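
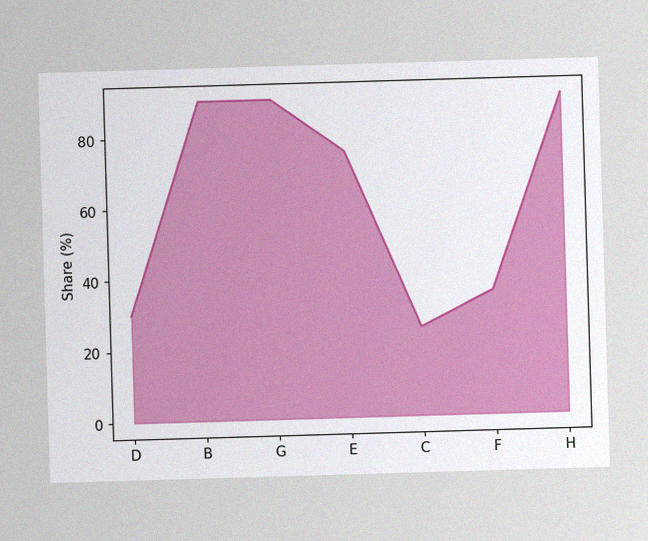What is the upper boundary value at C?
The image has some photo noise and uneven lighting. At C the upper boundary is at 25%.

25%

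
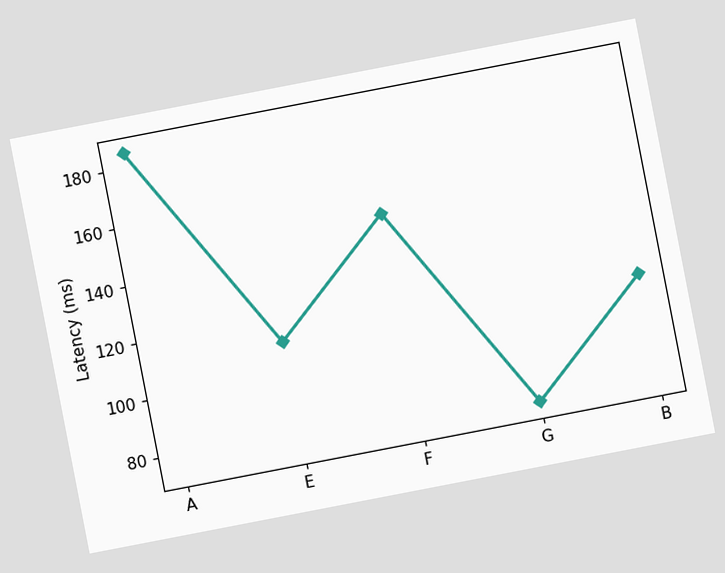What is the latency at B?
The chart is tilted about 11° counter-clockwise. At B, the line is at 111ms.

111ms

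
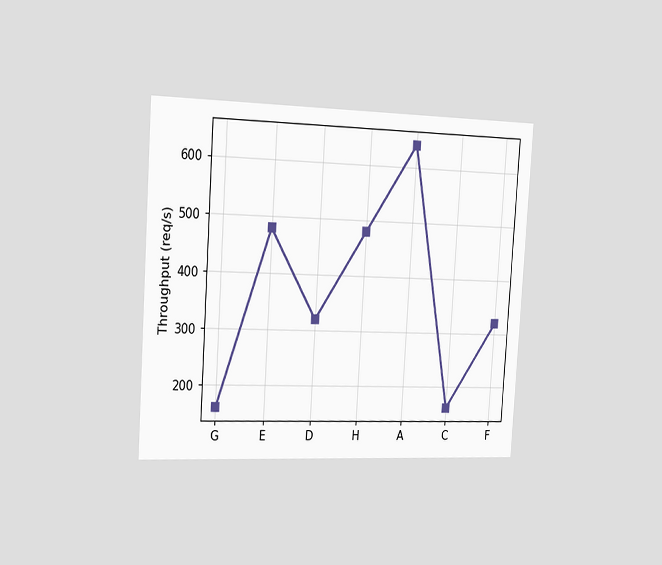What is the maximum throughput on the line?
640req/s

The chart is tilted about 4° clockwise and viewed slightly from the left. The highest point is at A, and reading across to the y-axis gives 640req/s.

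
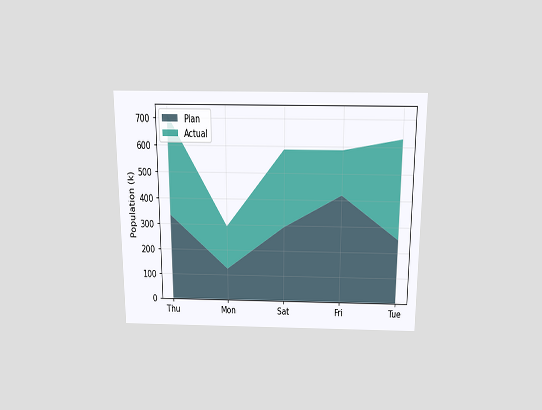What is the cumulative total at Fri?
588k

The chart is viewed slightly from above. The stacked total at Fri reaches 588k.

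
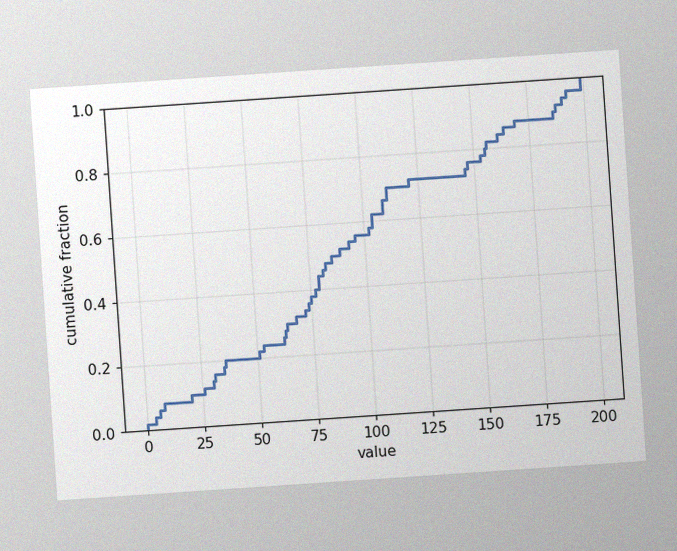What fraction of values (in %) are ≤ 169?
88%

The chart is tilted about 4° counter-clockwise, with some photo noise. At x=169 the ECDF step is at 88%.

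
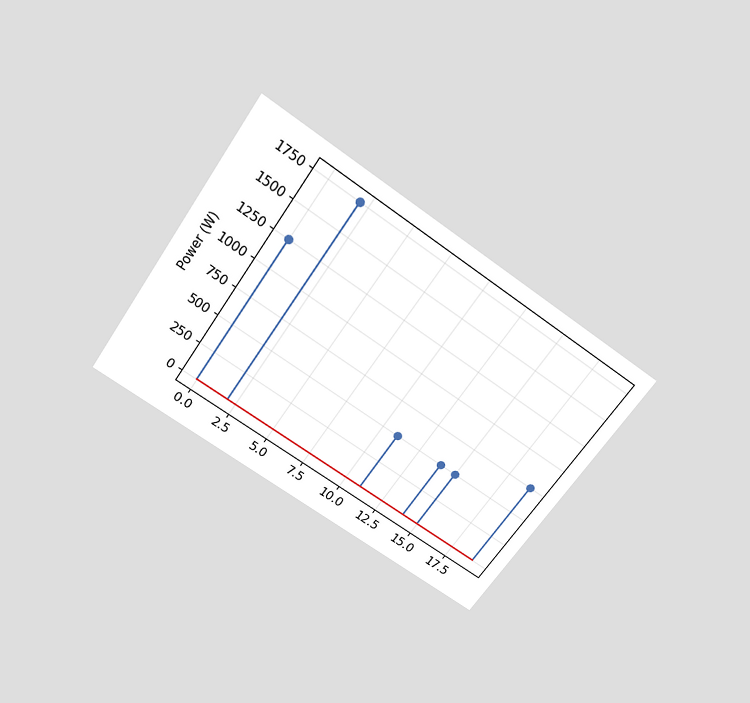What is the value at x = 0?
The chart is tilted about 35° clockwise and viewed slightly from above. The stem at x=0 reaches 1250W.

1250W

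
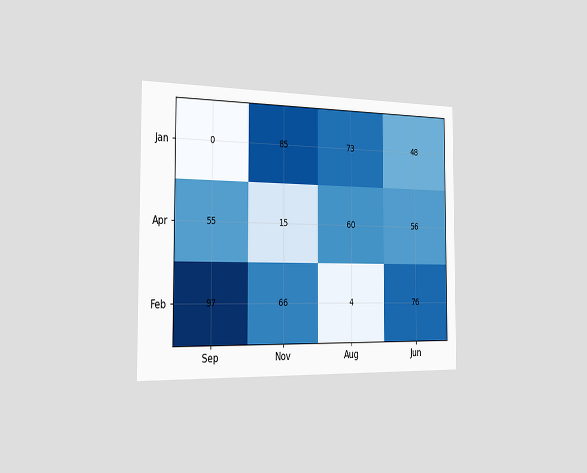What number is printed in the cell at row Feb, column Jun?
76

The chart is viewed slightly from the left. The (Feb, Jun) cell reads 76.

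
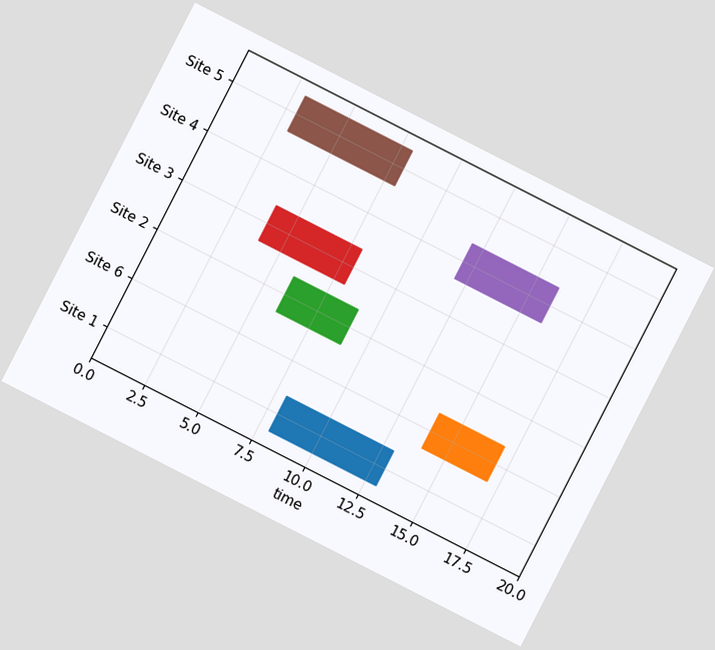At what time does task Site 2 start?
The chart is tilted about 27° clockwise. The Site 2 bar begins at t=6.

6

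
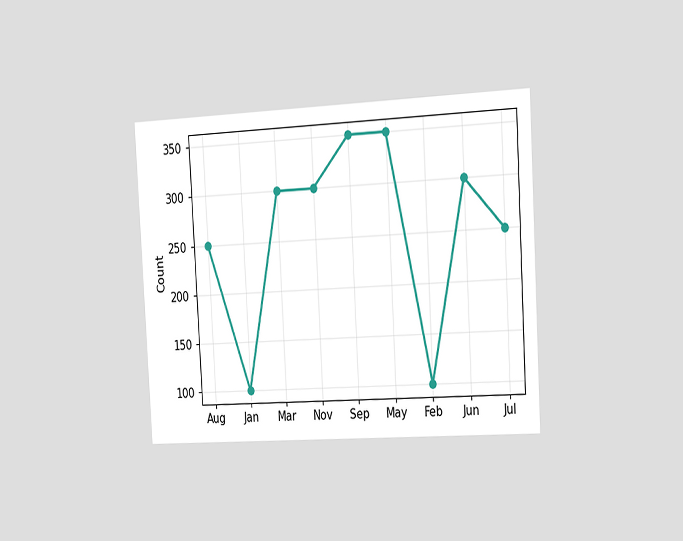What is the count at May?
The chart is tilted about 3° counter-clockwise and viewed slightly from the right. At May, the line is at 350.

350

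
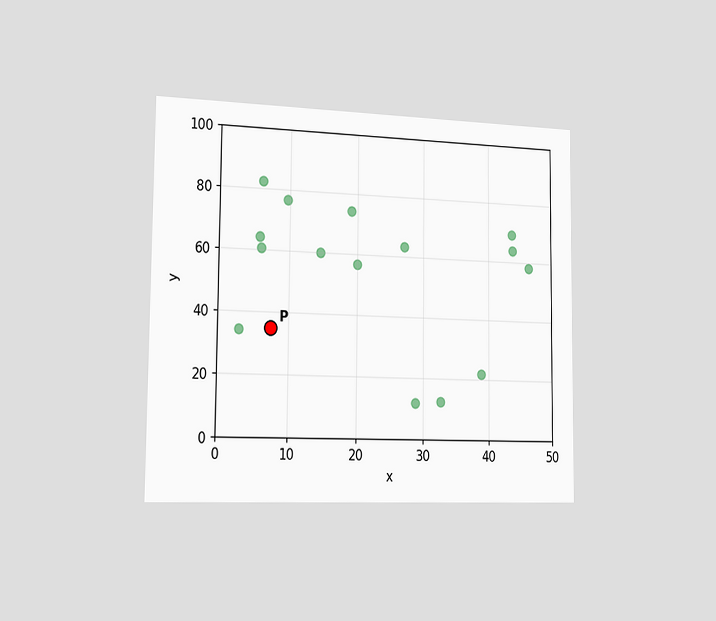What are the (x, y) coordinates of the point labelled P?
(7.5, 35)

The chart is viewed slightly from the left. Following the gridlines from P to each axis, P sits at (7.5, 35).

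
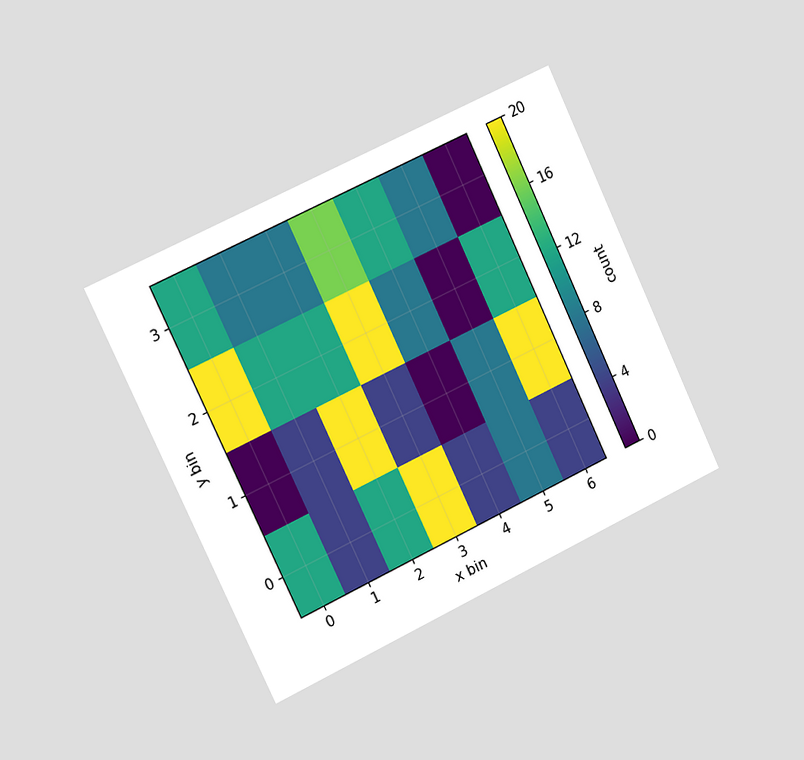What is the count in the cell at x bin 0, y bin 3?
The chart is tilted about 25° counter-clockwise and viewed slightly from the left. Matching the cell (0, 3) against the colorbar gives 12.

12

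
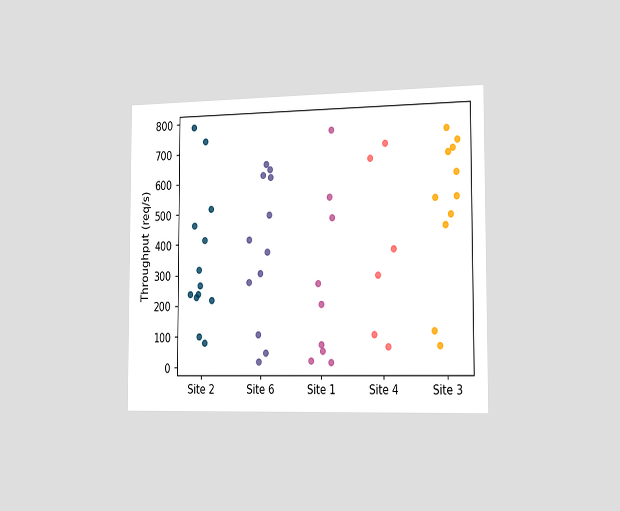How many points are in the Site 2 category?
13

The chart is viewed slightly from the right. Counting the markers in the Site 2 column gives 13.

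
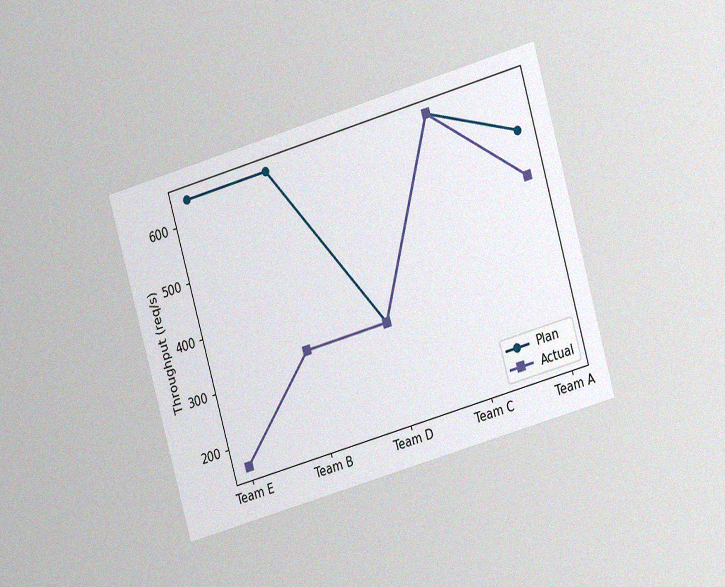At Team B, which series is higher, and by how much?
The chart is tilted about 16° counter-clockwise and viewed at a slight angle, with some photo noise. At Team B, Plan sits above the other line by 320req/s.

Plan, by 320req/s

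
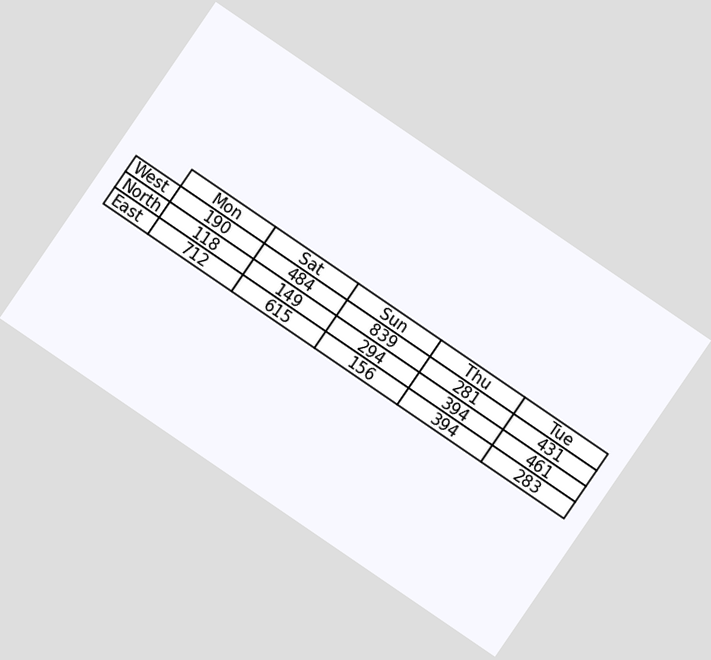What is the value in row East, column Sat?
The chart is tilted about 34° clockwise. The (East, Sat) cell reads 615.

615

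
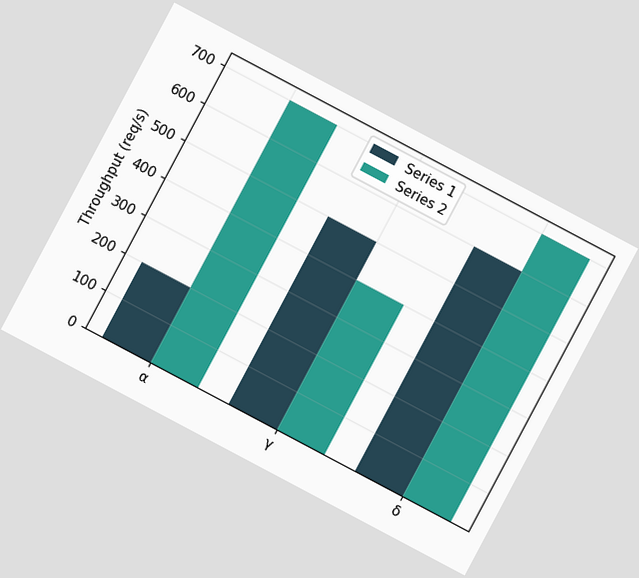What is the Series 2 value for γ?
400req/s

The chart is tilted about 28° clockwise. The Series 2 bar at γ reaches 400req/s on the y-axis.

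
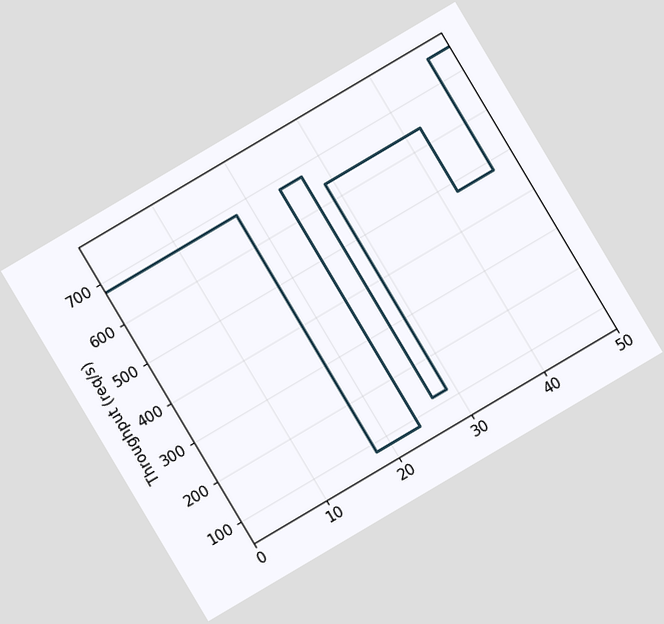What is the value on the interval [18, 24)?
80req/s

The chart is tilted about 31° counter-clockwise. On [18, 24) the step sits at 80req/s.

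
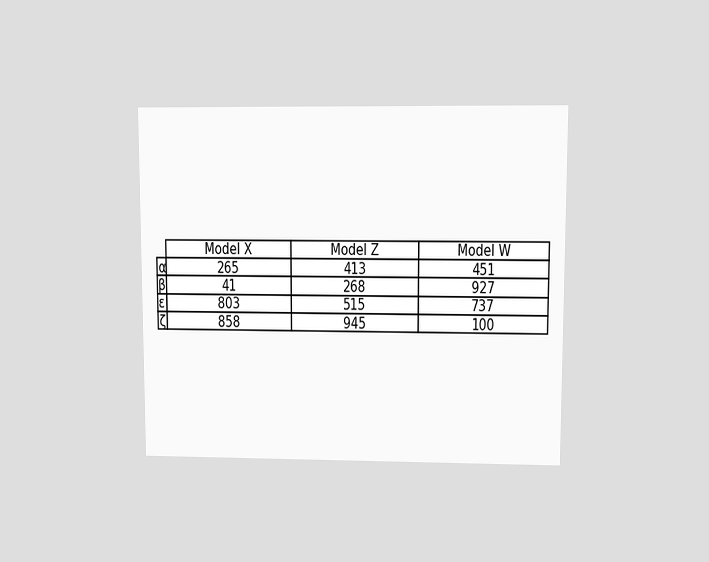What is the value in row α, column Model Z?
413

The chart is viewed at a slight angle. The (α, Model Z) cell reads 413.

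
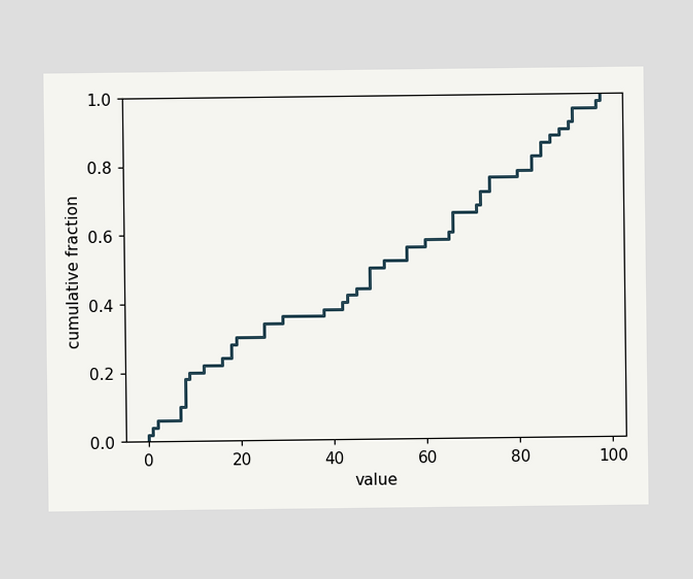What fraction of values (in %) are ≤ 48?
50%

At x=48 the ECDF step is at 50%.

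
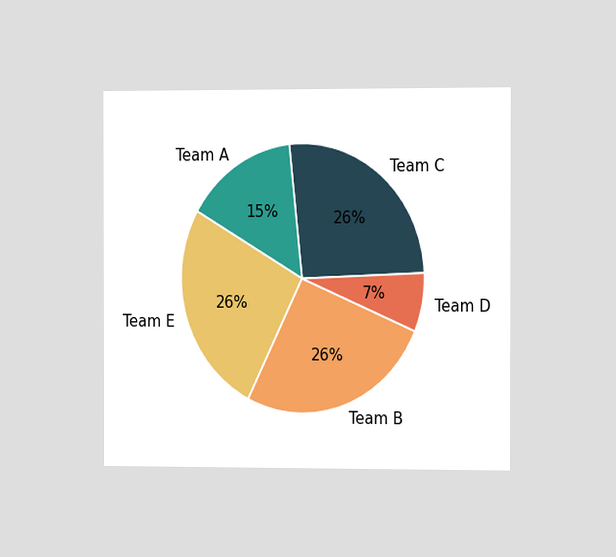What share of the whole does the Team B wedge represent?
The chart is viewed slightly from the right. The Team B slice takes up 26% of the pie.

26%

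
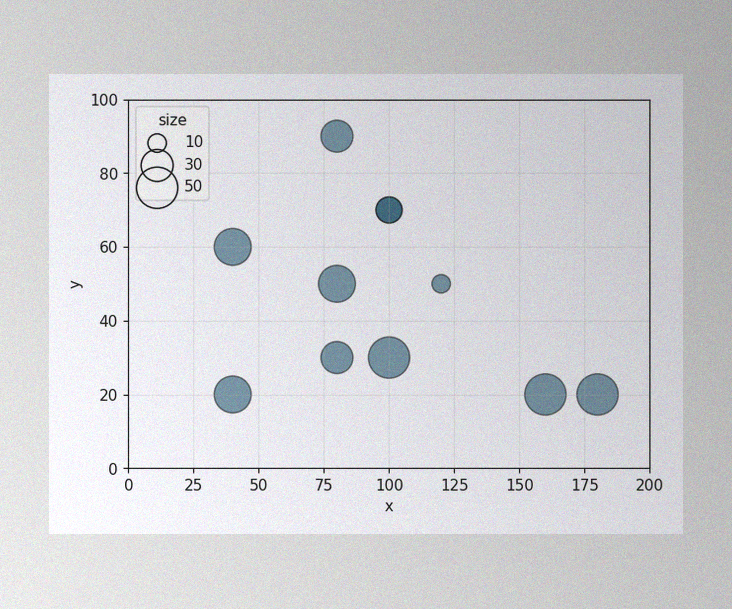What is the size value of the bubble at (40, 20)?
40

The image has some photo noise and uneven lighting. Matching the bubble at (40, 20) against the size legend gives 40.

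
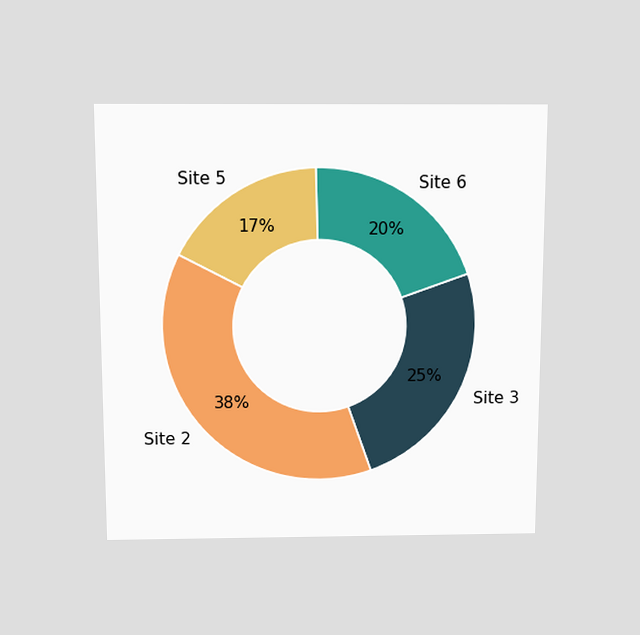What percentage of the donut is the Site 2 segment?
38%

The chart is viewed slightly from above. The Site 2 segment takes up 38% of the ring.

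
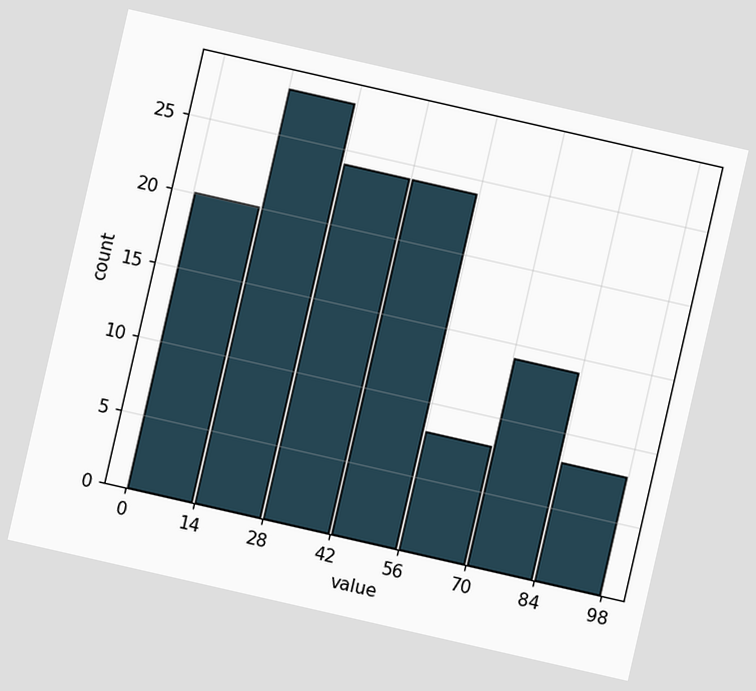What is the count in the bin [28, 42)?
24

The chart is tilted about 13° clockwise. The [28, 42) bin has height 24.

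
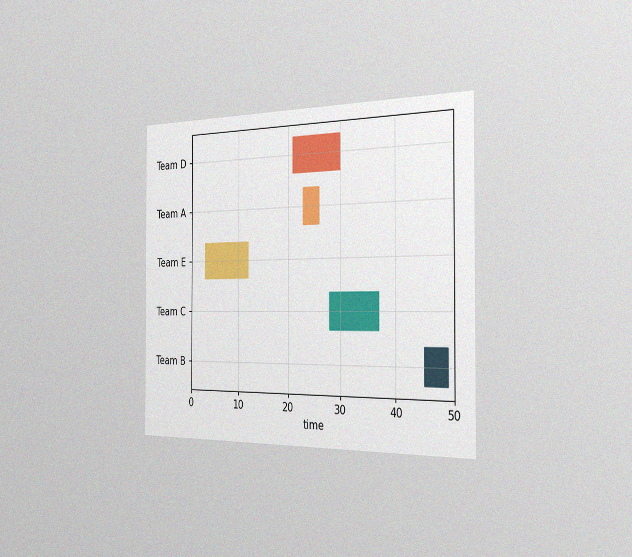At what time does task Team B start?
The chart is viewed slightly from the right, with some photo noise. The Team B bar begins at t=45.

45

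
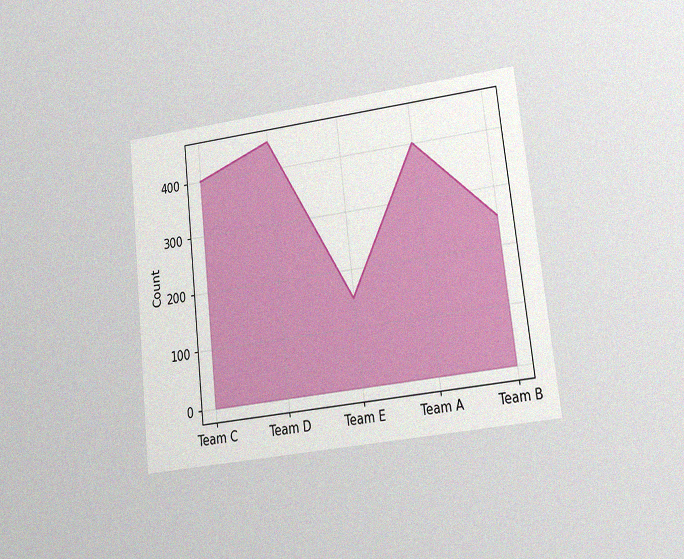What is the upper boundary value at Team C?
The chart is tilted about 7° counter-clockwise and viewed at a slight angle, with some photo noise. At Team C the upper boundary is at 400.

400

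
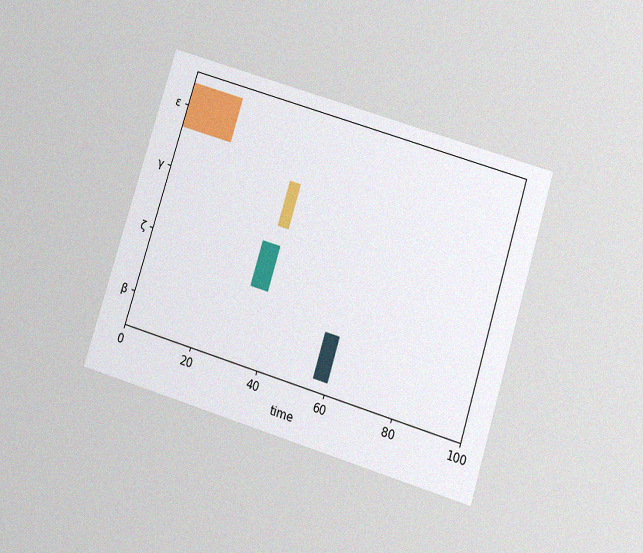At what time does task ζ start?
The chart is tilted about 17° clockwise and viewed slightly from below, with some photo noise. The ζ bar begins at t=32.

32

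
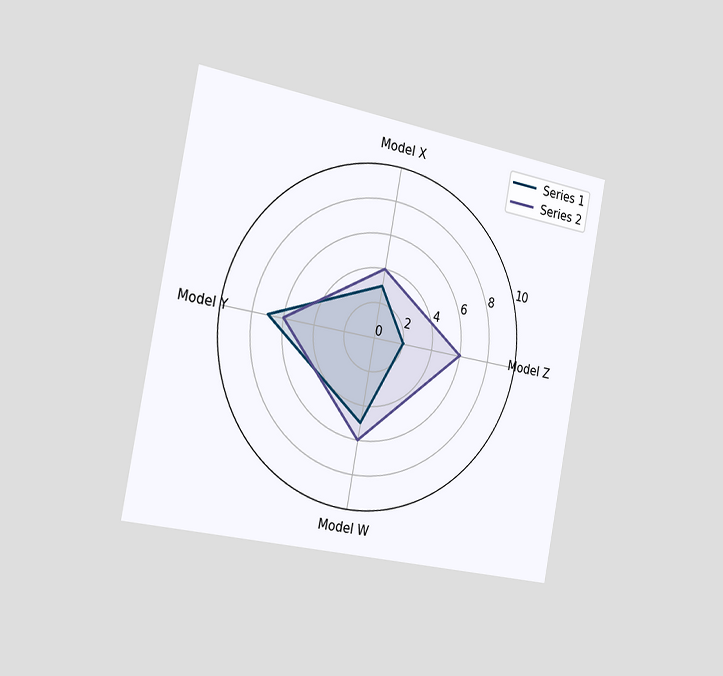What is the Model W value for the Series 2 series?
The chart is tilted about 11° clockwise and viewed slightly from the left. On the Model W axis, Series 2 reaches 6.

6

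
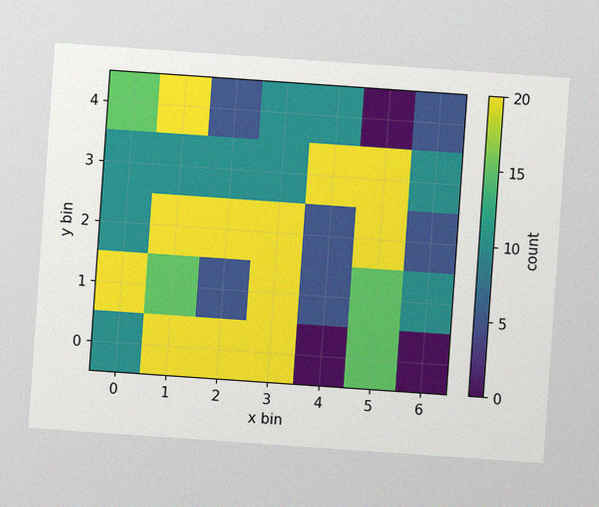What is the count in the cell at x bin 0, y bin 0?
The chart is tilted about 4° clockwise, with some photo noise. Matching the cell (0, 0) against the colorbar gives 10.

10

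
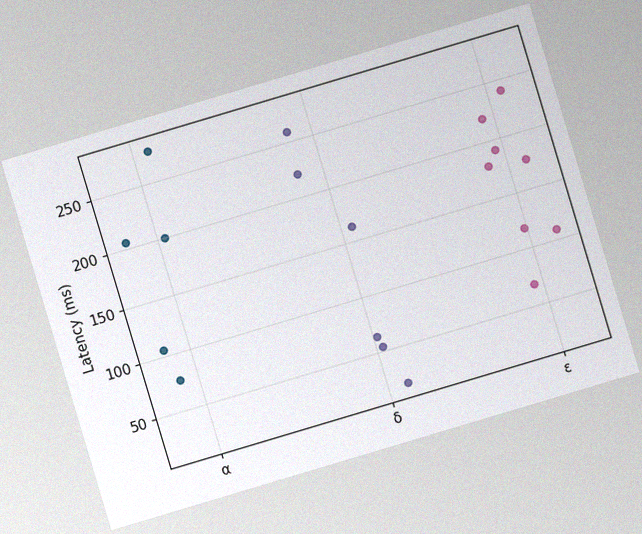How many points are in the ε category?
The chart is tilted about 17° counter-clockwise, with some photo noise. Counting the markers in the ε column gives 8.

8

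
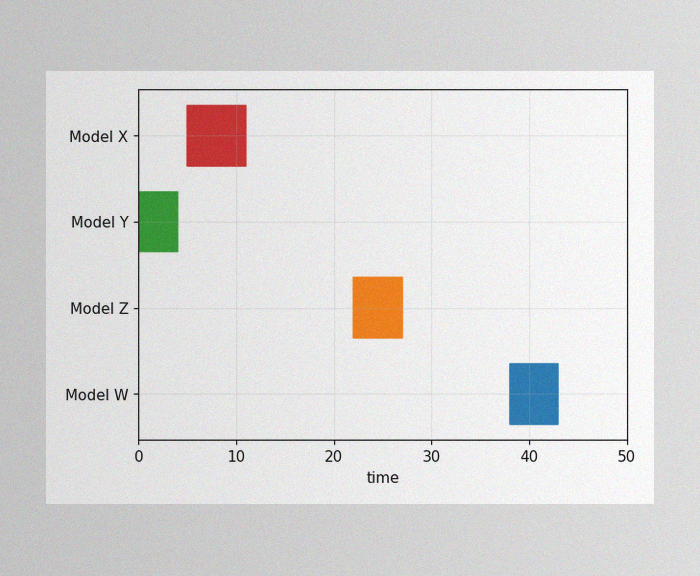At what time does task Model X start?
The image has some photo noise and uneven lighting. The Model X bar begins at t=5.

5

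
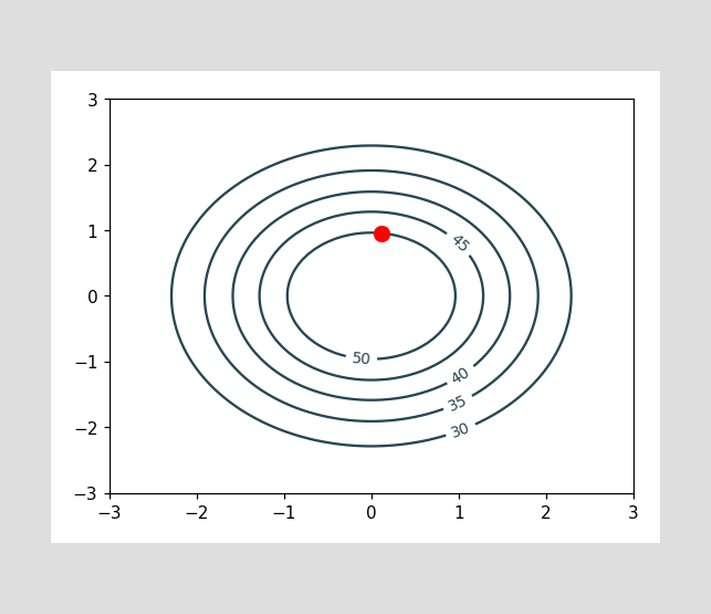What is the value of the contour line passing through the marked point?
50

The marked point sits on the contour labelled 50.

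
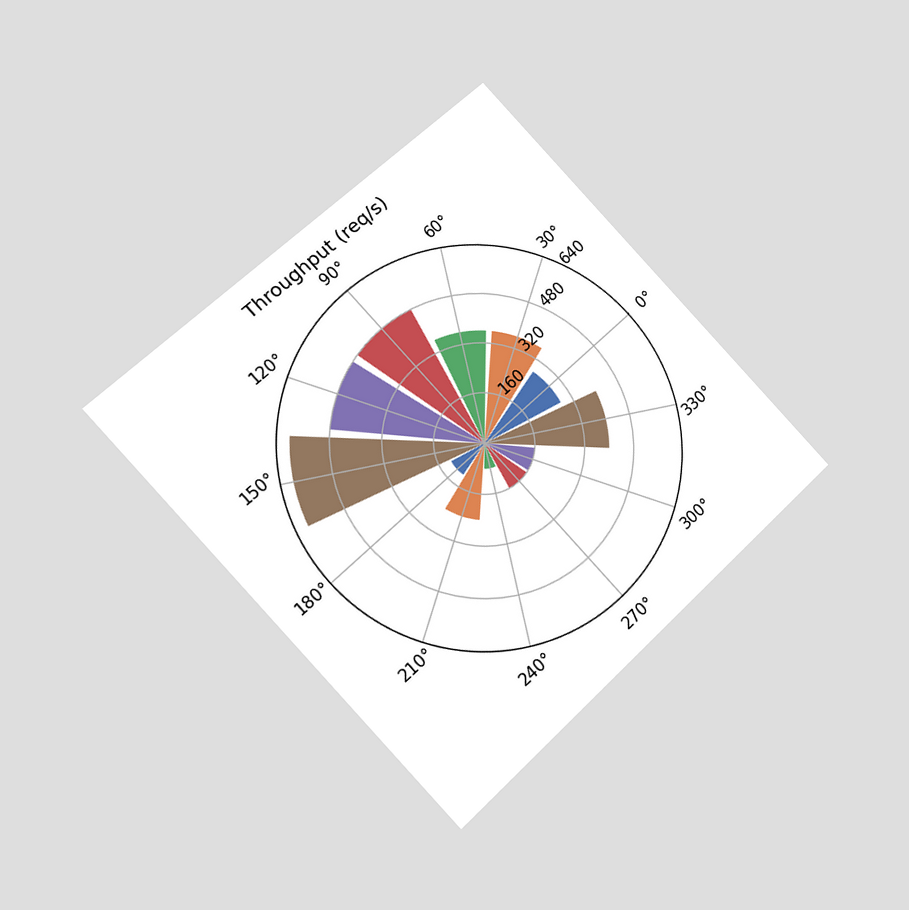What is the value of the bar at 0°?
280req/s

The chart is tilted about 43° counter-clockwise and viewed at a slight angle. The bar at 0° reaches 280req/s on the radial axis.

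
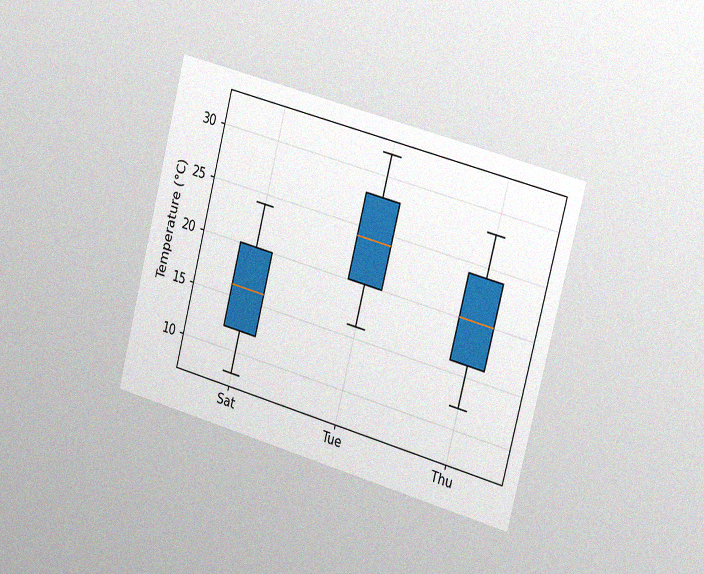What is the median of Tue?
24°C

The chart is tilted about 15° clockwise and viewed slightly from the right, with some photo noise. The median line in the Tue box sits at 24°C.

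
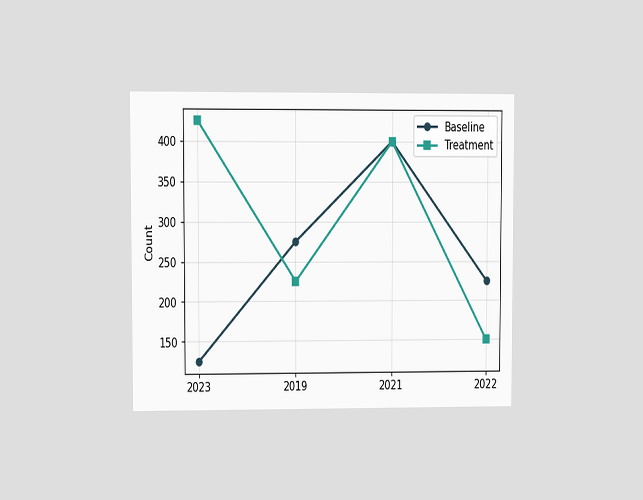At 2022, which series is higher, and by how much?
Baseline, by 75

The chart is viewed at a slight angle. At 2022, Baseline sits above the other line by 75.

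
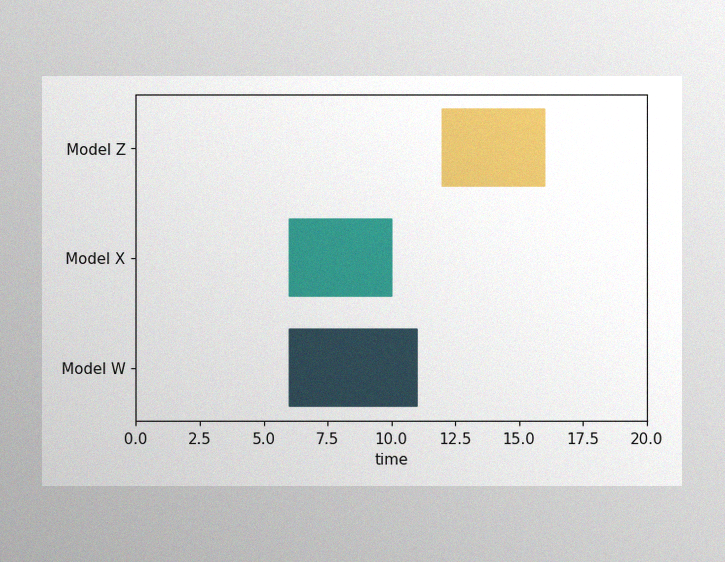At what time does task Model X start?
The image has some photo noise and uneven lighting. The Model X bar begins at t=6.

6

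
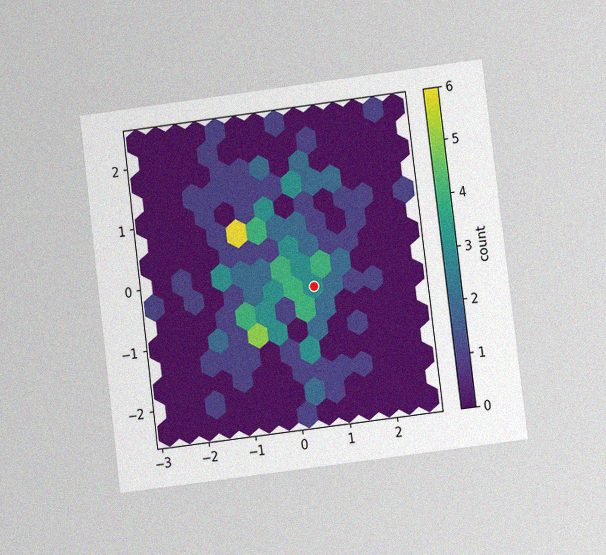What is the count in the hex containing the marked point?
The chart is tilted about 7° counter-clockwise and viewed at a slight angle, with some photo noise. The marked hex reads 3 on the colorbar.

3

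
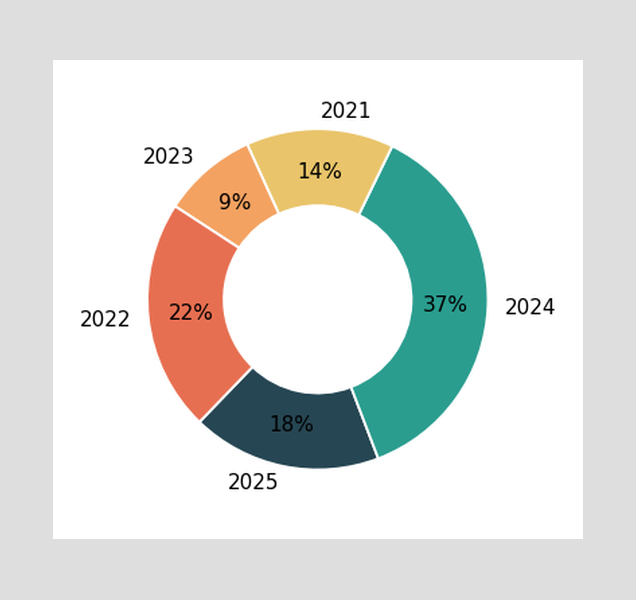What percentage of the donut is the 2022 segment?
22%

The 2022 segment takes up 22% of the ring.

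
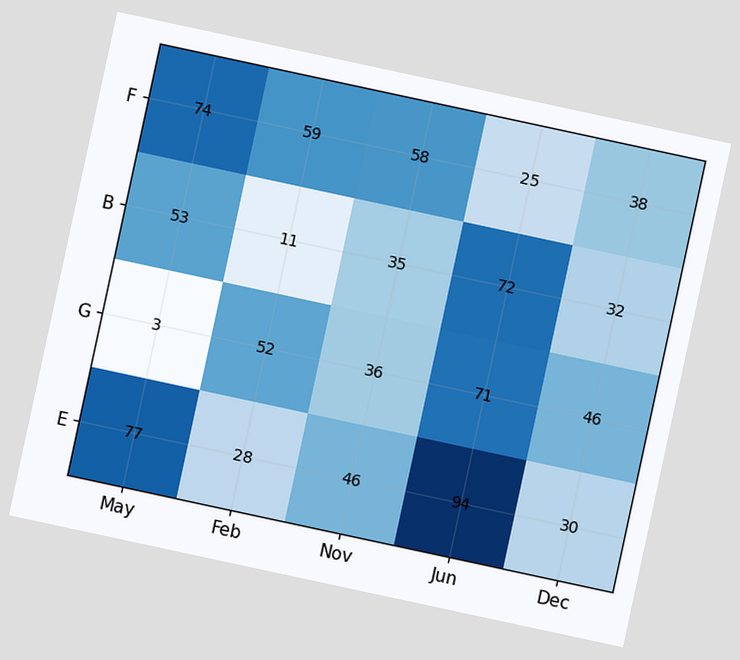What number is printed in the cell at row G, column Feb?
The chart is tilted about 12° clockwise. The (G, Feb) cell reads 52.

52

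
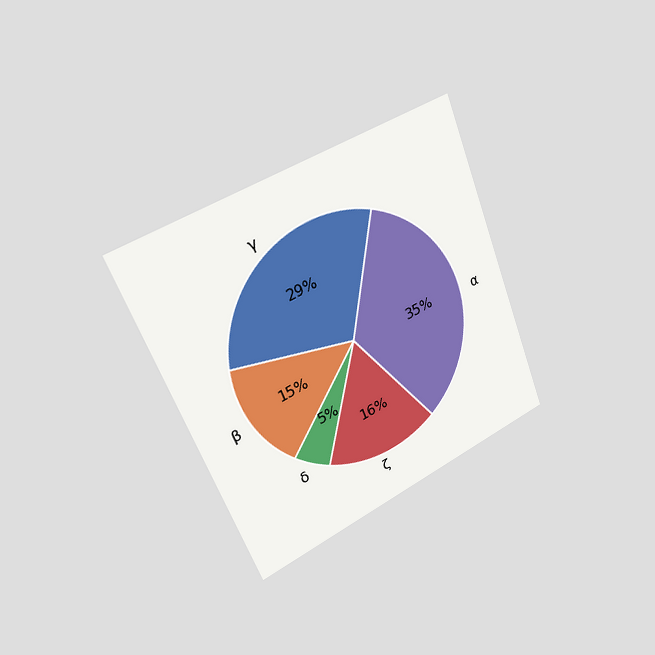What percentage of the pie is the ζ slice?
The chart is tilted about 22° counter-clockwise and viewed slightly from the left. The ζ slice takes up 16% of the pie.

16%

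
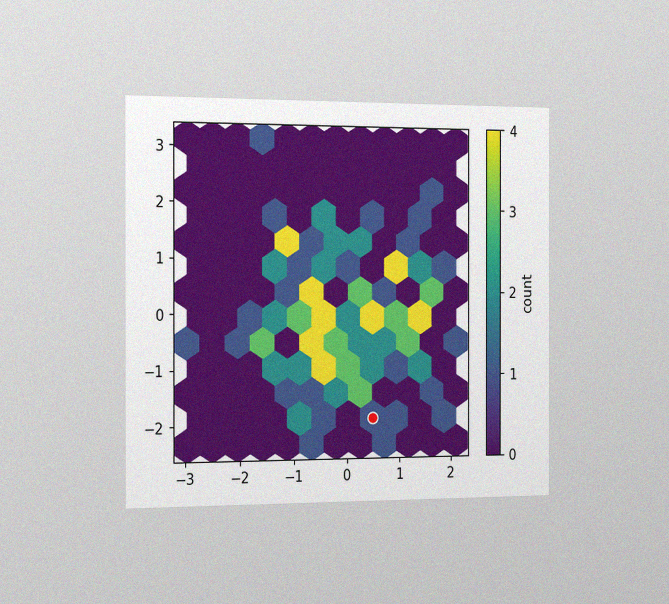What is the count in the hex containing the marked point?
The chart is viewed slightly from the left, with some photo noise. The marked hex reads 1 on the colorbar.

1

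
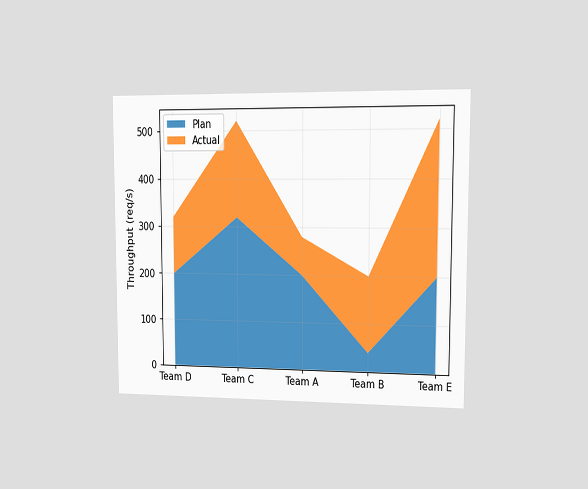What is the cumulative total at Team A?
The chart is viewed slightly from the right. The stacked total at Team A reaches 280req/s.

280req/s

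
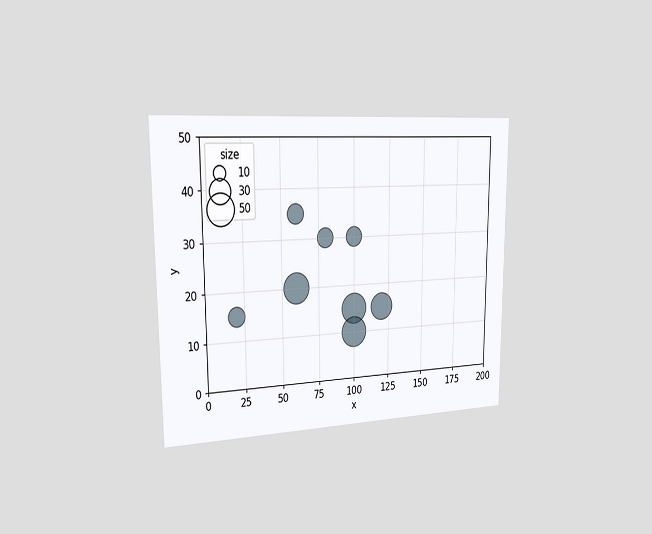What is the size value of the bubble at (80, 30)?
20

The chart is viewed slightly from the left. Matching the bubble at (80, 30) against the size legend gives 20.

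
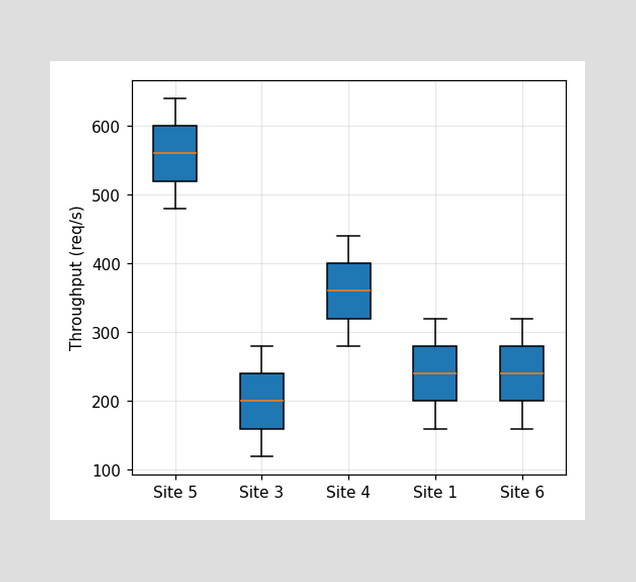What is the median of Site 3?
The median line in the Site 3 box sits at 200req/s.

200req/s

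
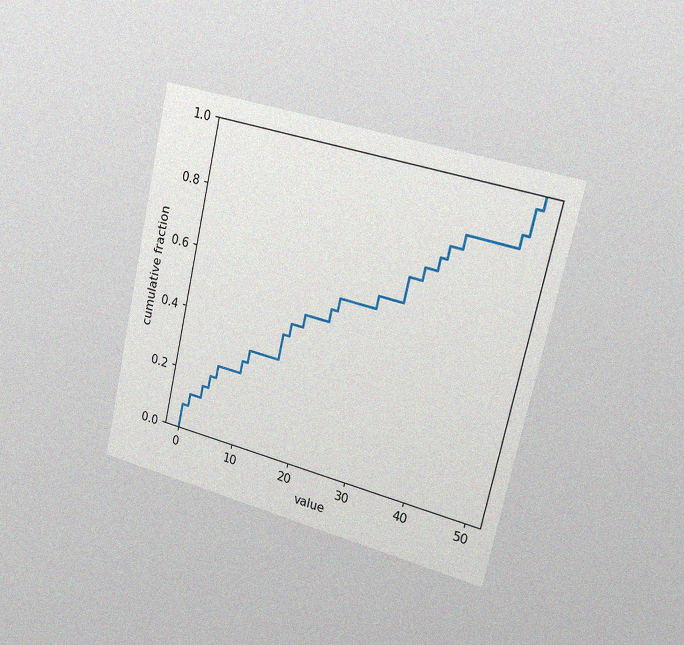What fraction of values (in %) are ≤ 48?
The chart is tilted about 13° clockwise and viewed slightly from the right, with some photo noise. At x=48 the ECDF step is at 88%.

88%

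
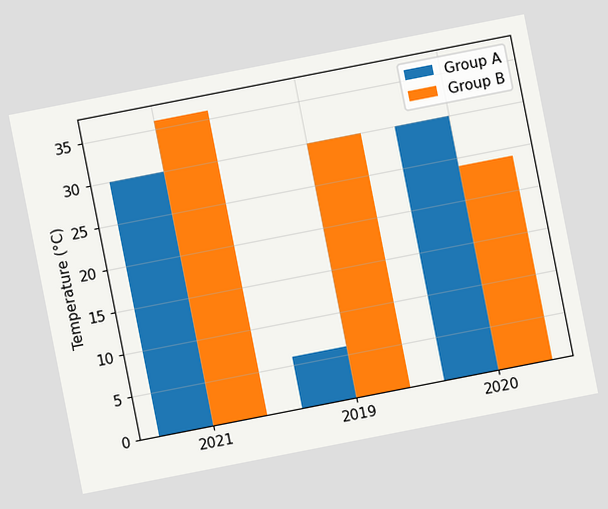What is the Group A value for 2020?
30°C

The chart is tilted about 11° counter-clockwise. The Group A bar at 2020 reaches 30°C on the y-axis.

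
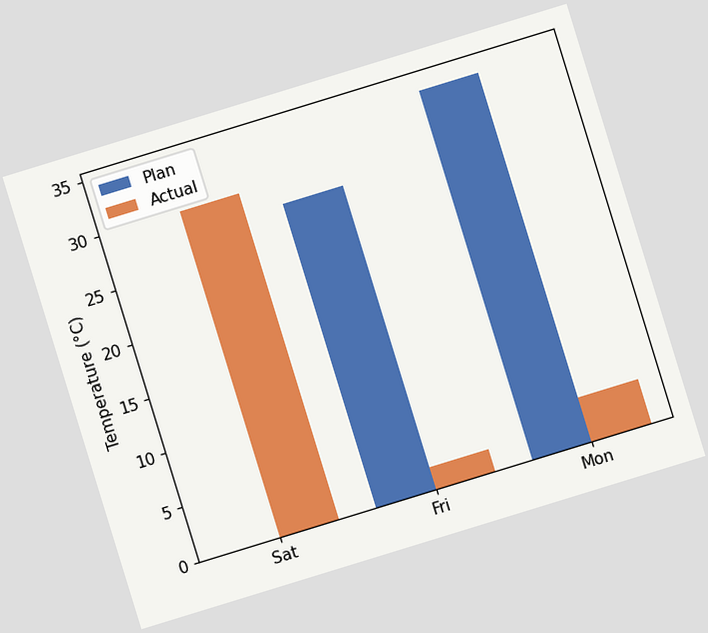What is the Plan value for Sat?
The chart is tilted about 17° counter-clockwise. The Plan bar at Sat reaches 0°C on the y-axis.

0°C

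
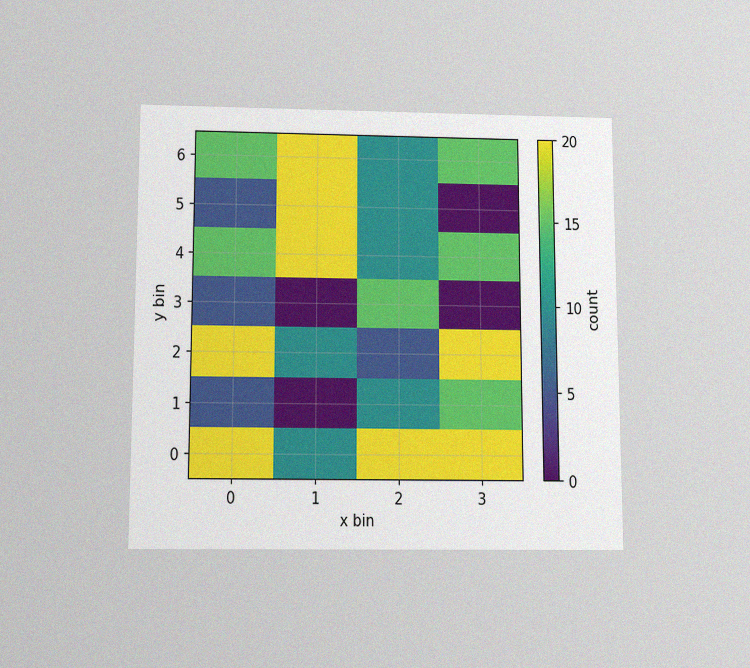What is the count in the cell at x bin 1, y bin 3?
The chart is viewed slightly from below, with some photo noise. Matching the cell (1, 3) against the colorbar gives 0.

0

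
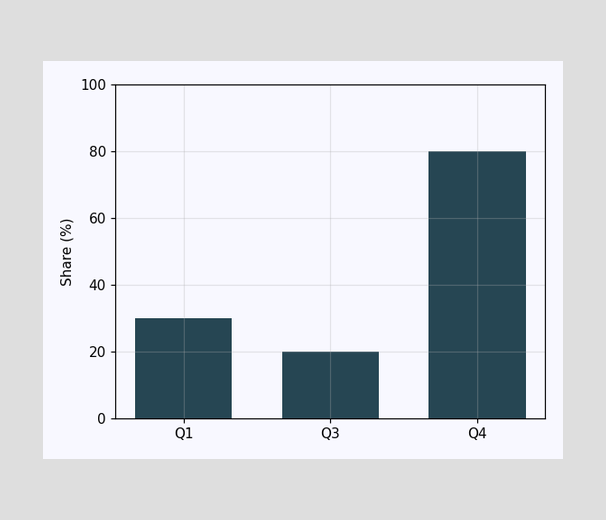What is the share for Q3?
Reading along the chart's y-axis, the Q3 bar reaches 20%.

20%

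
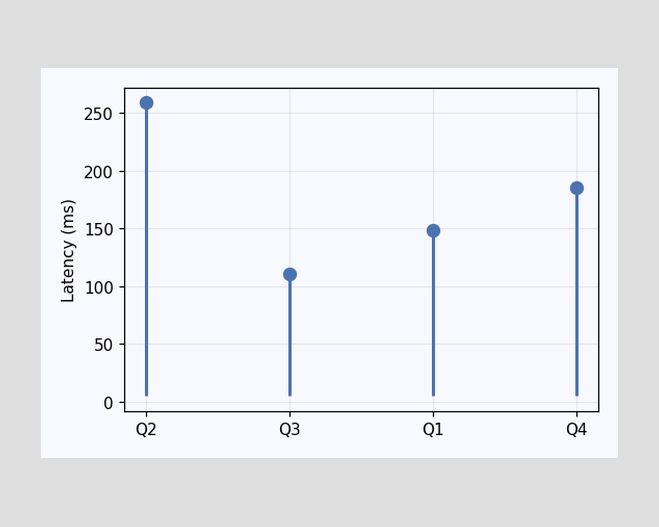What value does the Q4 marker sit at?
The Q4 marker sits at 185ms.

185ms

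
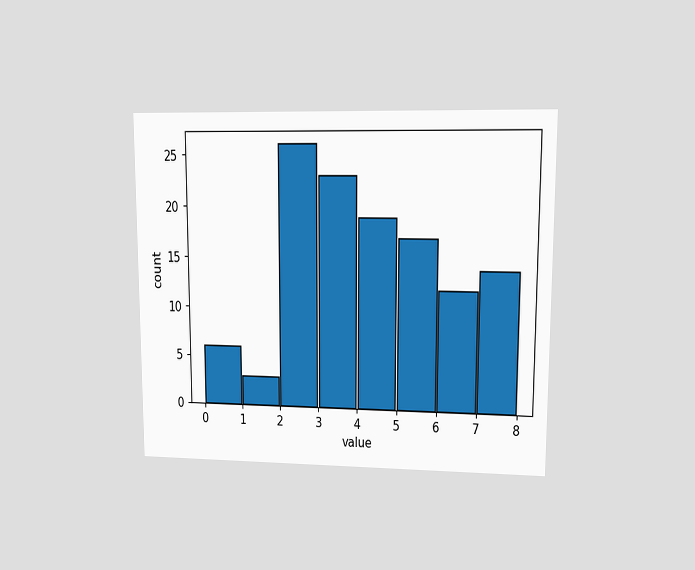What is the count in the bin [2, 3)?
The chart is viewed at a slight angle. The [2, 3) bin has height 26.

26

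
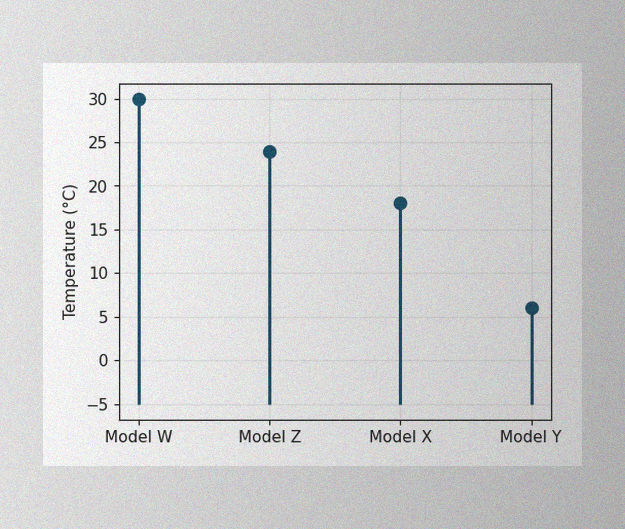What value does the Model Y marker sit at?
6°C

The image has some photo noise and uneven lighting. The Model Y marker sits at 6°C.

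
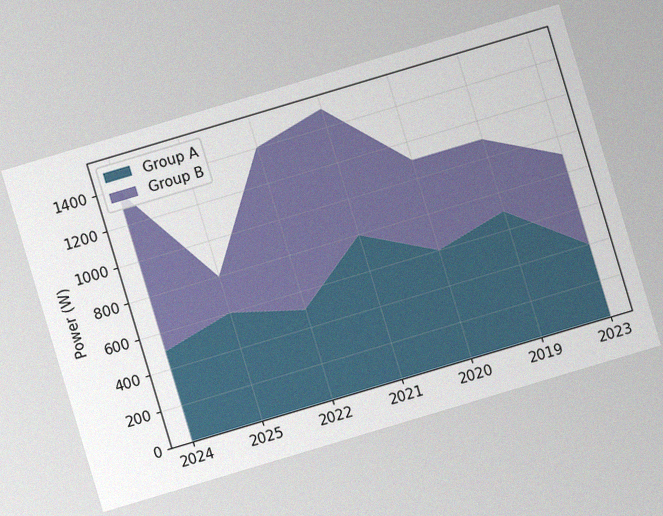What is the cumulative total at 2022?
The chart is tilted about 17° counter-clockwise, with some photo noise. The stacked total at 2022 reaches 1400W.

1400W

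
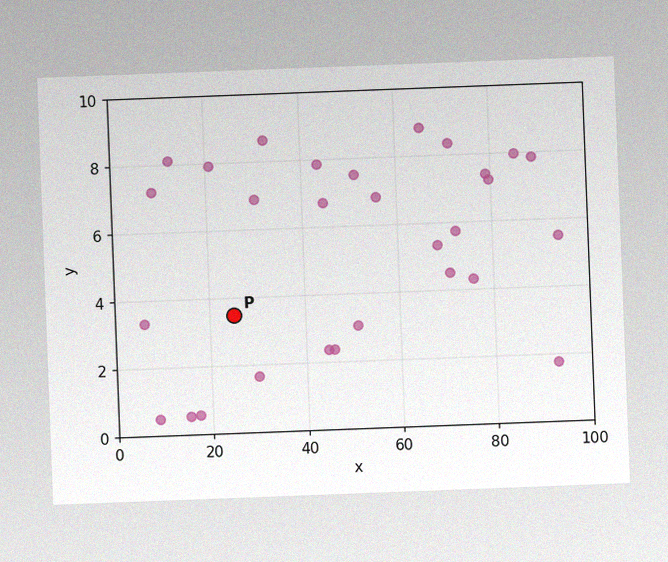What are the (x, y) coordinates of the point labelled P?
(25, 3.5)

The chart is tilted about 2° counter-clockwise, with some photo noise. Following the gridlines from P to each axis, P sits at (25, 3.5).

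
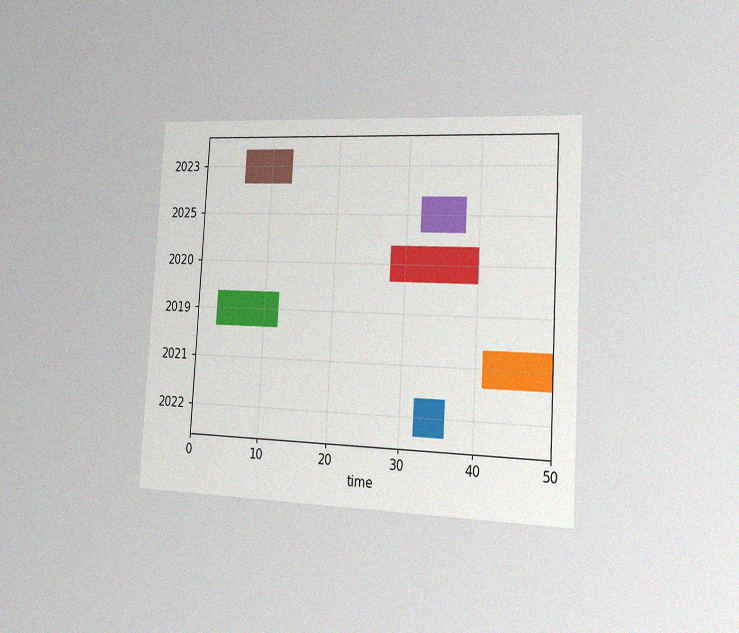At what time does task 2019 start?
The chart is tilted about 3° clockwise and viewed slightly from the right, with some photo noise. The 2019 bar begins at t=3.

3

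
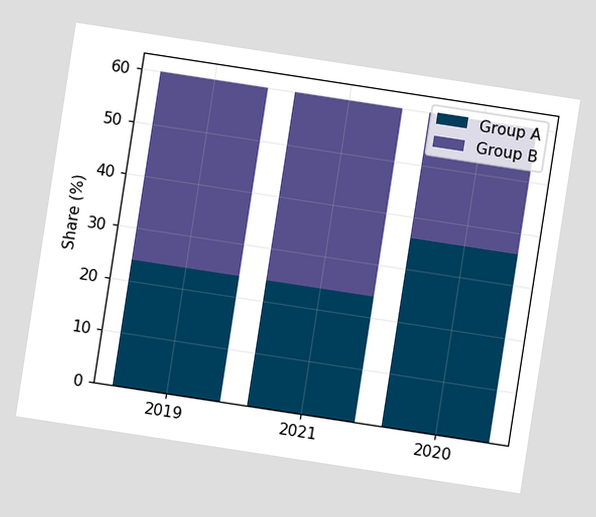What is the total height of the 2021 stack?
60%

The chart is tilted about 9° clockwise. The 2021 stack's top reaches 60% on the y-axis.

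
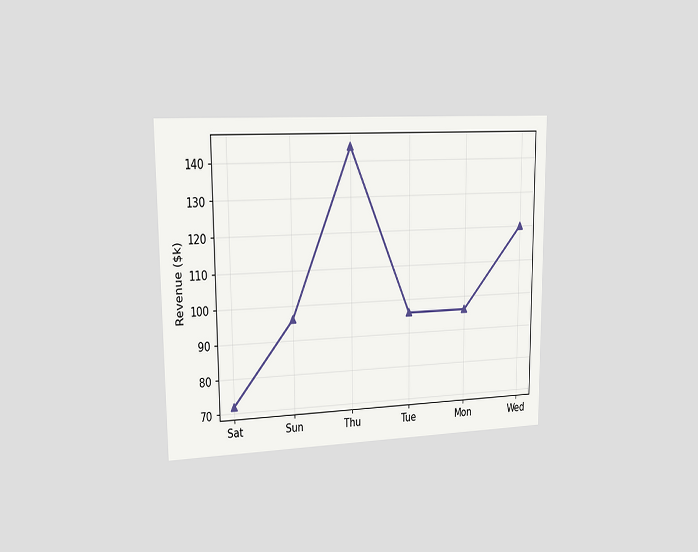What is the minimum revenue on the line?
The chart is viewed slightly from the left. The lowest point is at Sat, and reading across to the y-axis gives $72k.

$72k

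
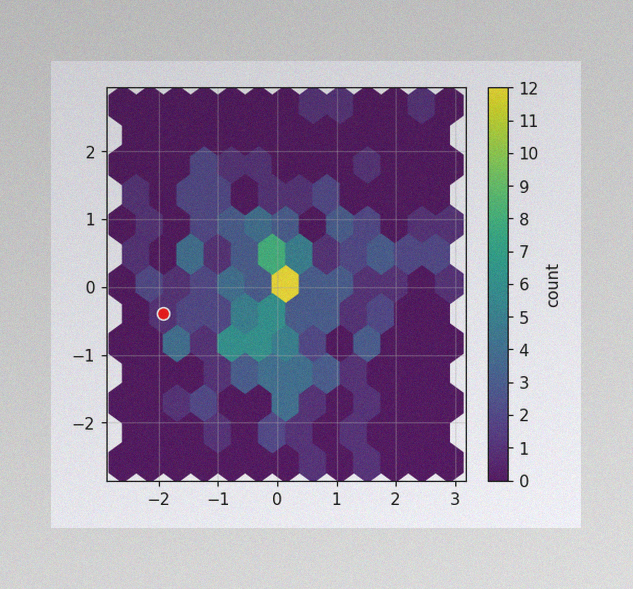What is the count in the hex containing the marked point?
The image has some photo noise and uneven lighting. The marked hex reads 1 on the colorbar.

1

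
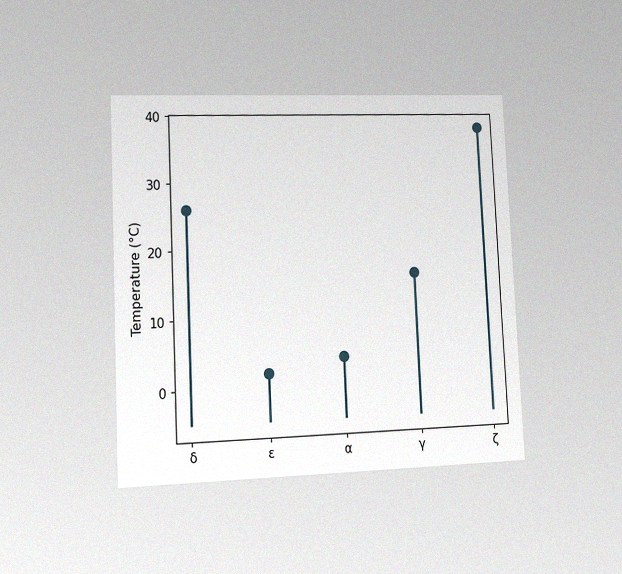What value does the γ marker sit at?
The chart is tilted about 3° counter-clockwise and viewed at a slight angle, with some photo noise. The γ marker sits at 16°C.

16°C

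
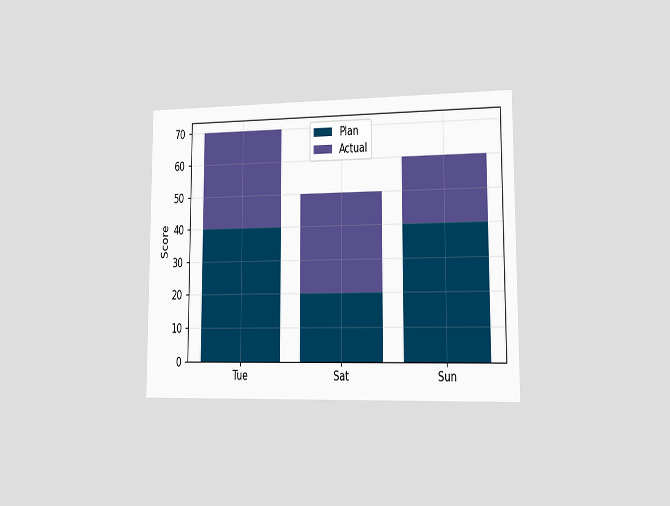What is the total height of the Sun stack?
60

The chart is viewed slightly from the right. The Sun stack's top reaches 60 on the y-axis.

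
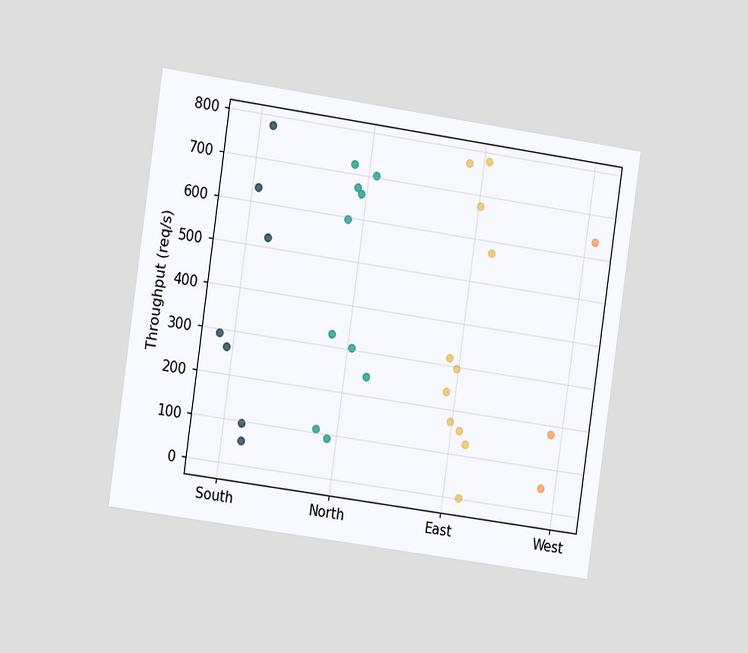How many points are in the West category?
The chart is tilted about 8° clockwise and viewed at a slight angle. Counting the markers in the West column gives 3.

3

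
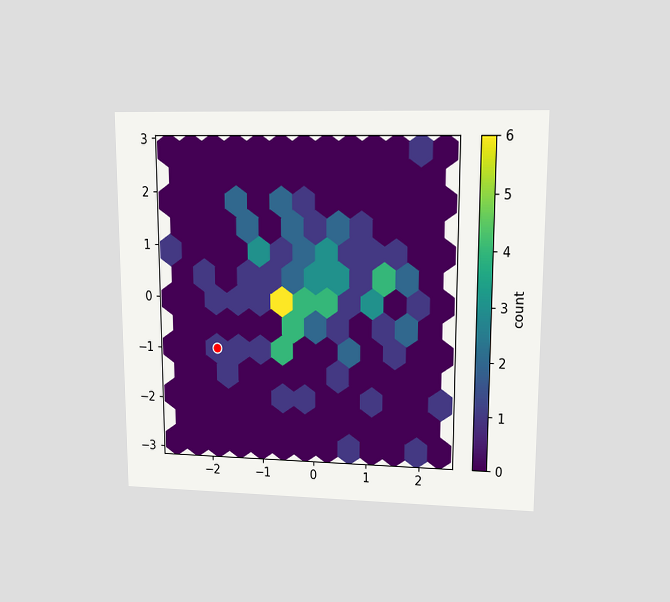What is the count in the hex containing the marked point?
1

The chart is viewed at a slight angle. The marked hex reads 1 on the colorbar.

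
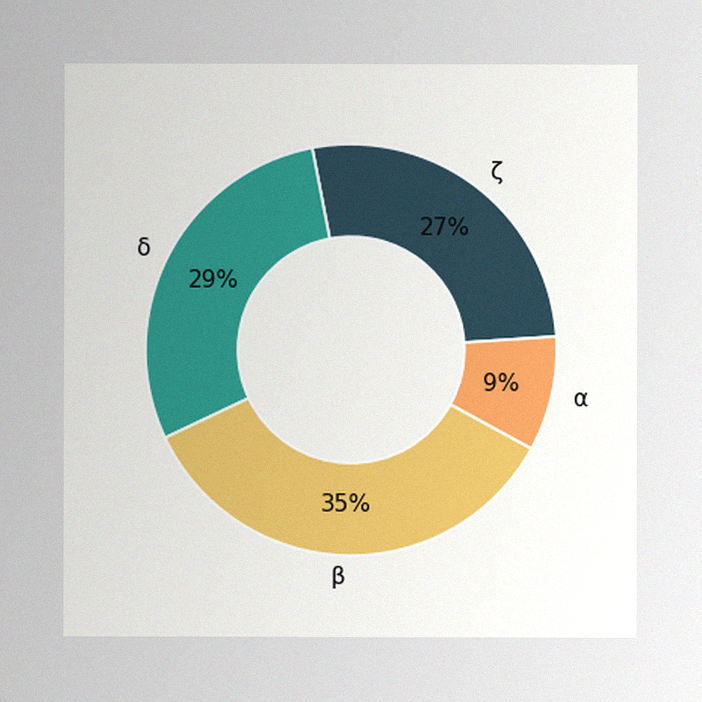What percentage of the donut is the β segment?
The image has some photo noise and uneven lighting. The β segment takes up 35% of the ring.

35%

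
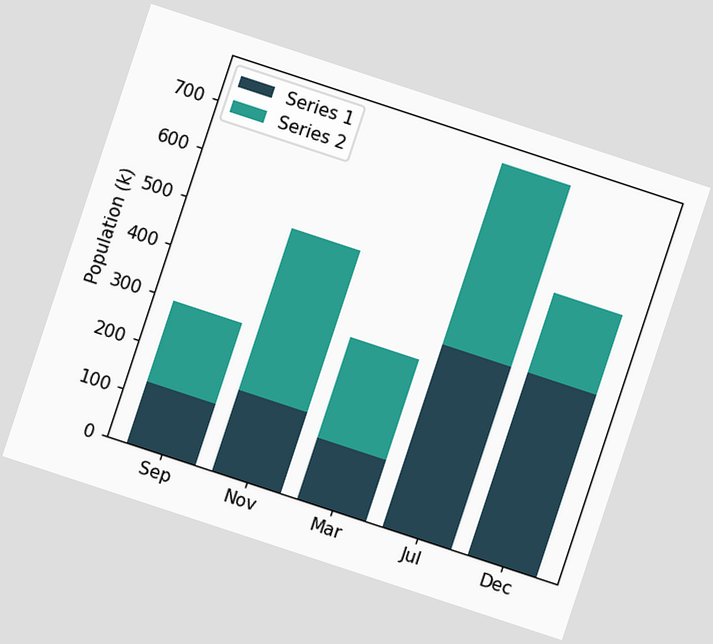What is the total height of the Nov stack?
The chart is tilted about 18° clockwise. The Nov stack's top reaches 504k on the y-axis.

504k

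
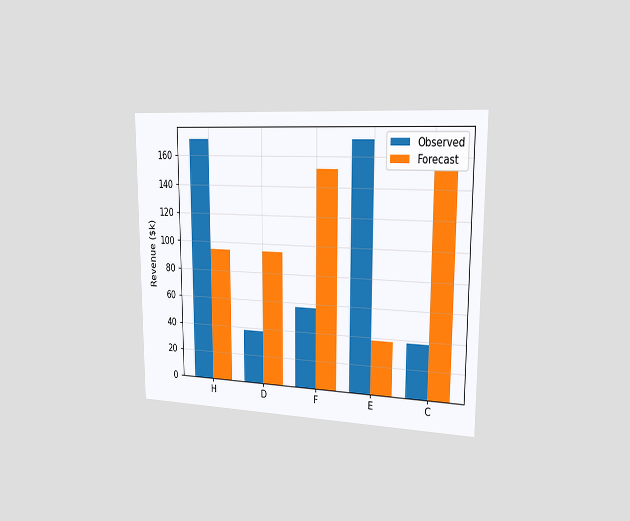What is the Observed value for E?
$171k

The chart is viewed slightly from the right. The Observed bar at E reaches $171k on the y-axis.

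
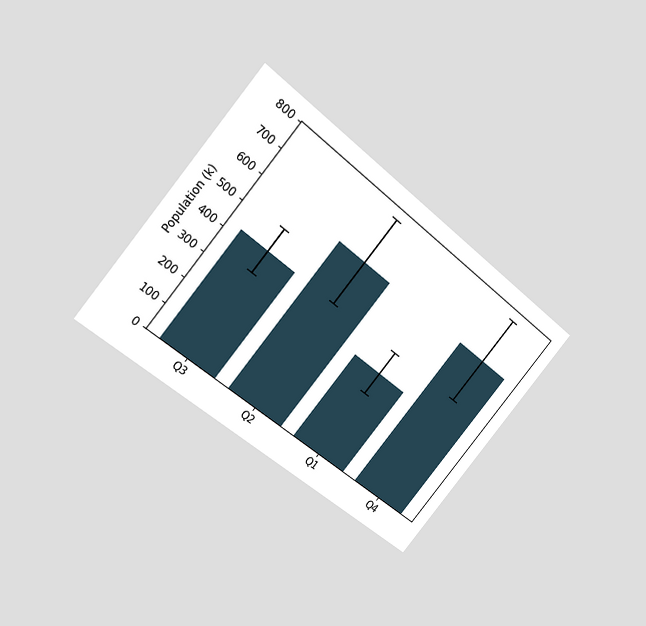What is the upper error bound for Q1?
425k

The chart is tilted about 39° clockwise and viewed at a slight angle. The Q1 bar's upper whisker reaches 425k.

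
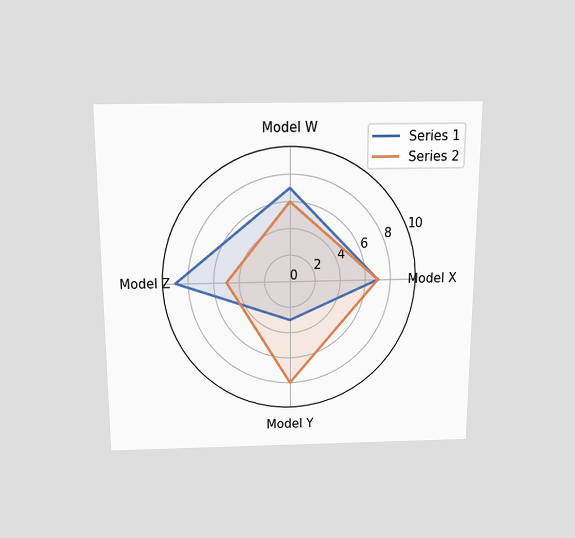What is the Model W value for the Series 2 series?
The chart is viewed slightly from above. On the Model W axis, Series 2 reaches 6.

6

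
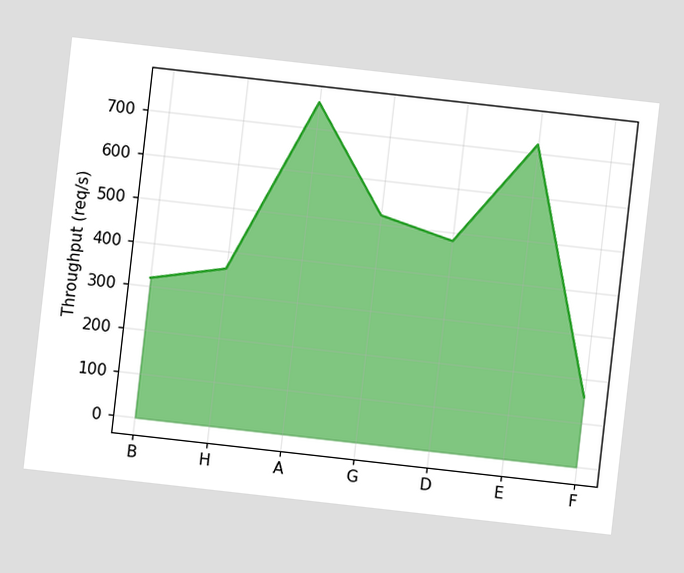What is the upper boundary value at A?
760req/s

The chart is tilted about 6° clockwise. At A the upper boundary is at 760req/s.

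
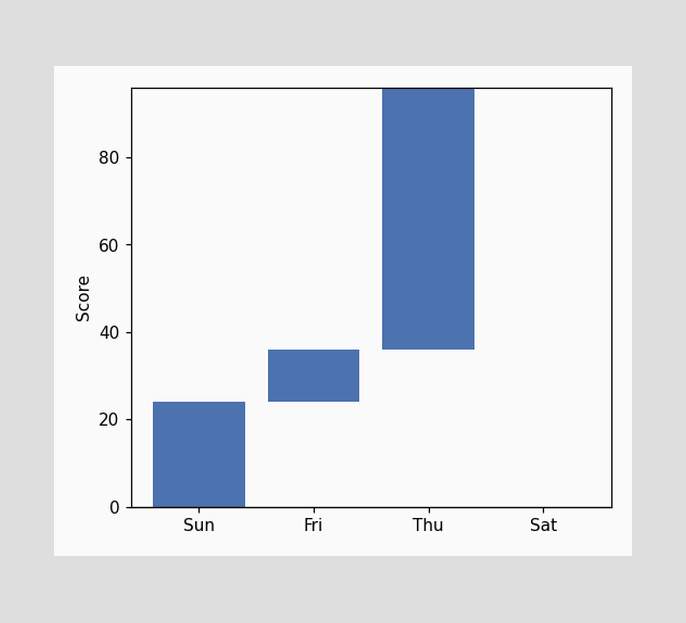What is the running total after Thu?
After Thu the running total reaches 96.

96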